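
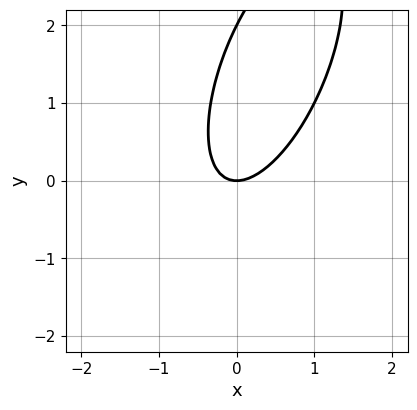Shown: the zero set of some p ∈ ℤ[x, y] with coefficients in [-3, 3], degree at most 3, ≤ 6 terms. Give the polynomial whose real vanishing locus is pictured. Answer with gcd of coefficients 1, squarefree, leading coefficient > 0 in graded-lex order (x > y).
3*x^2 - 2*x*y + y^2 - 2*y

1. Degree: a generic line meets the curve in up to 2 points, so deg p = 2.
2. Against the integer gridlines: the y-axis gridline crossings are at y ∈ {0, 2}; one x-axis crossing is at x = 0.
3. Putting this together gives p.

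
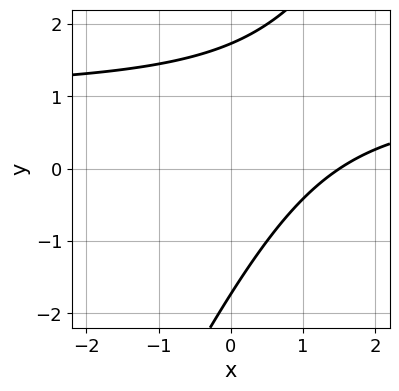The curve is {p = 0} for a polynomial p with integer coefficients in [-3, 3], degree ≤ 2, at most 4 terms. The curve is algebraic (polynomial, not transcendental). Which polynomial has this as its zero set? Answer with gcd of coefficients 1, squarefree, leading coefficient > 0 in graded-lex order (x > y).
(a) Degree: no degree-1 curve has this shape, so deg p = 2.
(b) Matching integer coefficients to the picture gives p.

2*x*y - y^2 - 2*x + 3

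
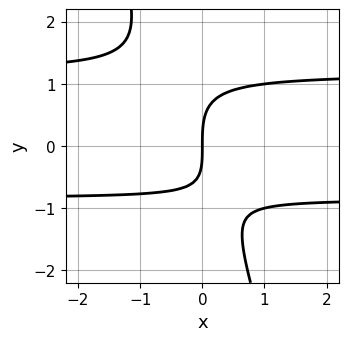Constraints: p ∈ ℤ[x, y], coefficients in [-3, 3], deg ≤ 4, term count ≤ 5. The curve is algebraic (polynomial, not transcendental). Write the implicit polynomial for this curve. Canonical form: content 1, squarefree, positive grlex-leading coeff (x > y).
3*x*y^2 + y^3 - x*y - 3*x

deg p = 3. No degree-2 curve has this shape.
Checking where it meets the axes: it meets the y-axis at y = 0 (among the integer gridlines); it crosses the x-axis at the gridline x = 0.
Assembling these constraints gives the stated polynomial.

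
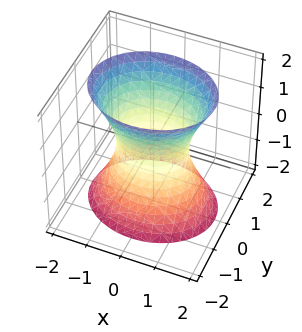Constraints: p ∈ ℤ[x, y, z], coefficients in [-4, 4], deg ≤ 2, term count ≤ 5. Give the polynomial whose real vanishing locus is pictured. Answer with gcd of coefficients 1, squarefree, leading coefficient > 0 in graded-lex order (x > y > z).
2*x^2 + 3*y^2 - z^2 - 2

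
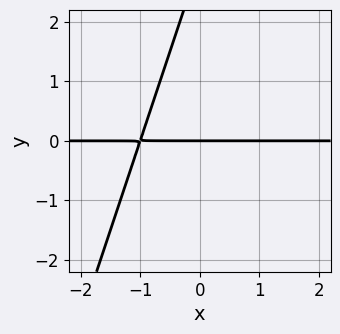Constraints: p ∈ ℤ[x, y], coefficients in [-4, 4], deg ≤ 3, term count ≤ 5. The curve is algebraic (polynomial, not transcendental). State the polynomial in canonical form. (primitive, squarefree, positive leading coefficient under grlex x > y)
3*x*y - y^2 + 3*y

The degree is 2 — no degree-1 curve has this shape.
Observable constraints: the visible x-axis segment lies entirely on the curve; it crosses the y-axis at the gridline y = 0.
Assembling these constraints gives the stated polynomial.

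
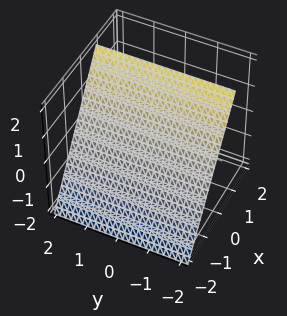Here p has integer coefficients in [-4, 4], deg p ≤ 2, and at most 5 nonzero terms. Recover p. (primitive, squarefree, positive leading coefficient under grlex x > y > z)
3*x - 2*z + 2

1. The degree is 1 — every cross-section is a straight line — this is a plane.
2. From the visible intercepts: the surface avoids every integer y-axis point in the box; it crosses the z-axis at the gridline z = 1.
3. The integer polynomial consistent with all of this is the stated p.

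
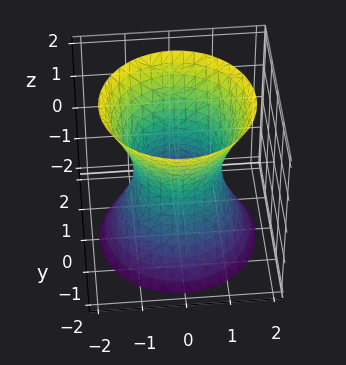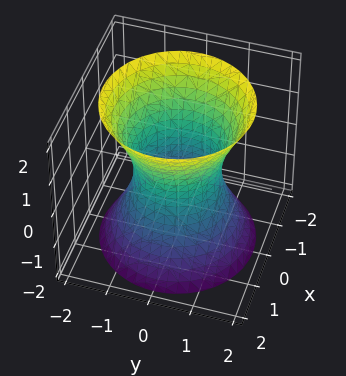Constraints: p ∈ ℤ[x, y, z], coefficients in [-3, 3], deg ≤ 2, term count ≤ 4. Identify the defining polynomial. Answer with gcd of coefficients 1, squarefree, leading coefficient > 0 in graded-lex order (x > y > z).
2*x^2 + 2*y^2 - z^2 - 2

1. The degree is 2 — an hourglass — one-sheet hyperboloid; a quadric.
2. Symmetries: every cross-section ⟂ z is a circle, so x, y appear only via x² + y²; the z ↦ −z reflection is a symmetry, so z appears only in even powers.
3. Checking where it meets the axes: no z-intercept at any integer in the box; the x-axis gridline crossings are at x ∈ {-1, 1}; a circular section at z = -1 has radius between 1 and 2.
4. Fitting integer coefficients to these (and the overall shape) gives p.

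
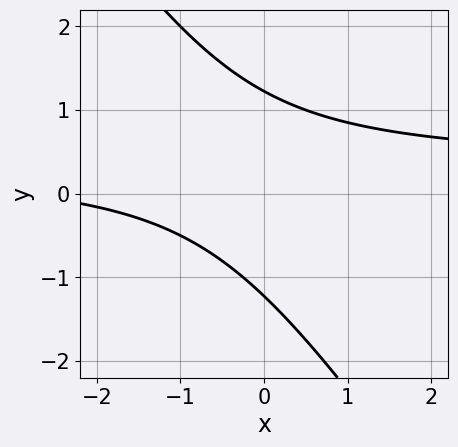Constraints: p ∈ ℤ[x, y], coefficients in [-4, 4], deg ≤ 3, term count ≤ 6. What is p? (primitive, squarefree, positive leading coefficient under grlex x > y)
1. Degree: a generic line meets the curve in up to 2 points, so deg p = 2.
2. From the axis intercepts and sections: it misses every integer gridline on the x-axis.
3. Fitting integer coefficients to these (and the overall shape) gives p.

3*x*y + 2*y^2 - x - 3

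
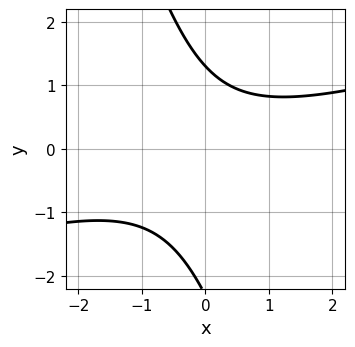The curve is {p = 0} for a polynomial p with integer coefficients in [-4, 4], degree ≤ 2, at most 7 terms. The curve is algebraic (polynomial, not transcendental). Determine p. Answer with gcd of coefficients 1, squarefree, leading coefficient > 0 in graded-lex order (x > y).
(a) The degree is 2 — no degree-1 curve has this shape.
(b) From the visible intercepts: the curve avoids every integer x-axis point in the box.
(c) The integer polynomial consistent with all of this is the stated p.

x^2 - 3*x*y - y^2 - y + 3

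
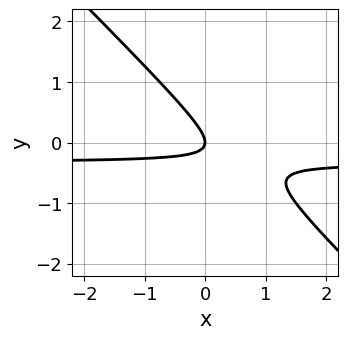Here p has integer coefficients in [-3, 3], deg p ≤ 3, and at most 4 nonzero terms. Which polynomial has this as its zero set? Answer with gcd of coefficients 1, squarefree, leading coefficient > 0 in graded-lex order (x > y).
3*x*y + 3*y^2 + x

1. The degree is 2 — a generic line meets the curve in up to 2 points.
2. From the axis intercepts and sections: it meets the y-axis at y = 0 (among the integer gridlines); one x-axis crossing is at x = 0.
3. Fitting integer coefficients to these (and the overall shape) gives p.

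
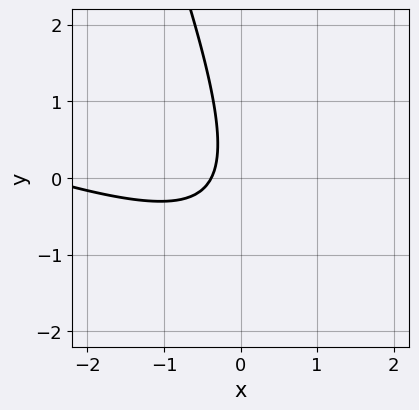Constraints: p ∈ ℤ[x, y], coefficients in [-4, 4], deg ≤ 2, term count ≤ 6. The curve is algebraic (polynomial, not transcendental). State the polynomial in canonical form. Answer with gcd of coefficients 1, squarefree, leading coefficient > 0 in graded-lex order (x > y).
(a) Degree: the shape is more complex than any degree-1 curve, so deg p = 2.
(b) Against the integer gridlines: the curve avoids every integer y-axis point in the box.
(c) Fitting integer coefficients to these (and the overall shape) gives p.

x^2 + 3*x*y + y^2 + 3*x + 1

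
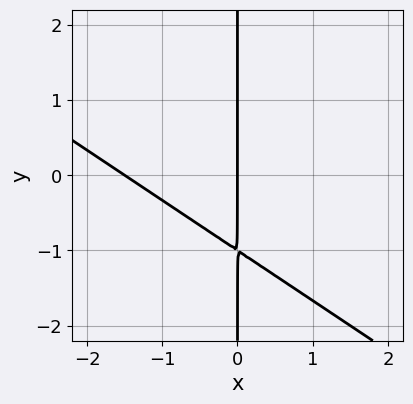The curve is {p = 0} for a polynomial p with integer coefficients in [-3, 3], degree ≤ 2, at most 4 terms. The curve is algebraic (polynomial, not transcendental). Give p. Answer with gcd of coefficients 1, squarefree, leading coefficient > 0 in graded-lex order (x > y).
2*x^2 + 3*x*y + 3*x

1. deg p = 2.
2. From the visible intercepts: one x-axis crossing is at x = 0; every point of the y-axis in the box is on the curve.
3. Matching integer coefficients to the picture gives p.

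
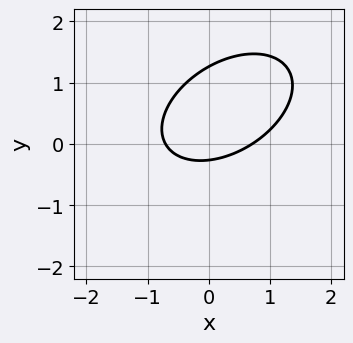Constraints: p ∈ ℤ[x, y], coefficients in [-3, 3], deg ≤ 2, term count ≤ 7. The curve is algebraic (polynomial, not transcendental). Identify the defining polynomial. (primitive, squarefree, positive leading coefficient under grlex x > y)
2*x^2 - 2*x*y + 3*y^2 - 3*y - 1

1. deg p = 2. The shape is more complex than any degree-1 curve.
2. Matching integer coefficients to the picture gives p.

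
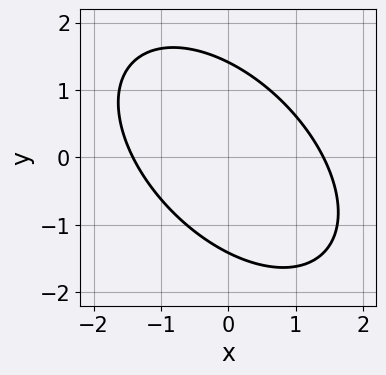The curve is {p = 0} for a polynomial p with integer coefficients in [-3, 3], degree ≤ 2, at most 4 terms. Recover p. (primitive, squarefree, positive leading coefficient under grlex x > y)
x^2 + x*y + y^2 - 2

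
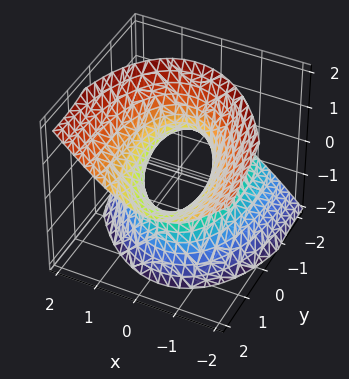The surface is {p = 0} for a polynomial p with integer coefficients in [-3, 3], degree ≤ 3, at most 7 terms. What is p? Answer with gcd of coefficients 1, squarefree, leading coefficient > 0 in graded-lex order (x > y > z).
3*x^2 + x*y + y^2 - 3*y*z - 2*z^2 - 2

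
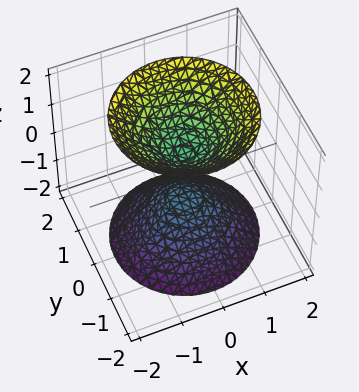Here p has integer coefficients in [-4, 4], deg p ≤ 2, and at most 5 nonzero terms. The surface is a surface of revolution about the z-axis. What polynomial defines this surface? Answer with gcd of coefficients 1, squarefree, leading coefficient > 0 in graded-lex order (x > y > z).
3*x^2 + 3*y^2 - 2*z^2 + 1

1. I count 2 distinct pieces.
2. The degree is 2 — the shape is more complex than any degree-1 surface.
3. Symmetries: the z-axis is an axis of rotation, so x and y enter only as x² + y².
4. Observable constraints: a circular section at z = 1 has radius between 0 and 1; it misses every integer gridline on the y-axis.
5. These observations pin down the coefficients.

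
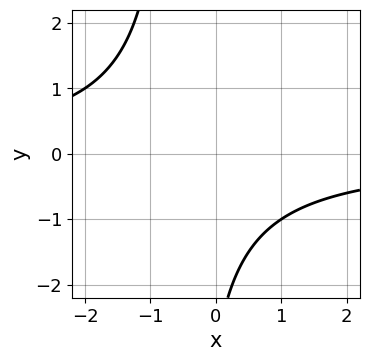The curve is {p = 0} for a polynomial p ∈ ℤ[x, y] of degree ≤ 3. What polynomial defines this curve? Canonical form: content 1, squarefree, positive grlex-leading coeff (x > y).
2*x*y + y + 3

(a) Degree: the shape is more complex than any degree-1 curve, so deg p = 2.
(b) Against the integer gridlines: the curve avoids every integer y-axis point in the box; no x-intercept at any integer in the box.
(c) Solving for integer coefficients yields p as stated.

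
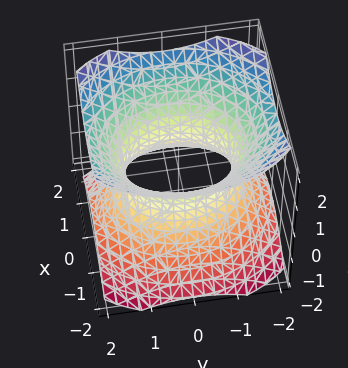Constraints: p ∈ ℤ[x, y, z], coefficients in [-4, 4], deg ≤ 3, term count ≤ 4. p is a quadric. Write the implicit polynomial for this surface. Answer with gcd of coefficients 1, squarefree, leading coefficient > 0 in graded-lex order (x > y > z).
1. deg p = 2.
2. Symmetries: it's symmetric under x → −x, forcing even powers of x; mirror symmetry y ↦ −y ⇒ only even powers of y; the z ↦ −z reflection is a symmetry, so z appears only in even powers.
3. Observable constraints: among the integer gridlines, it crosses the x-axis at x ∈ {-1, 1}; it misses every integer gridline on the z-axis.
4. Fitting integer coefficients to these (and the overall shape) gives p.

3*x^2 + 2*y^2 - 3*z^2 - 3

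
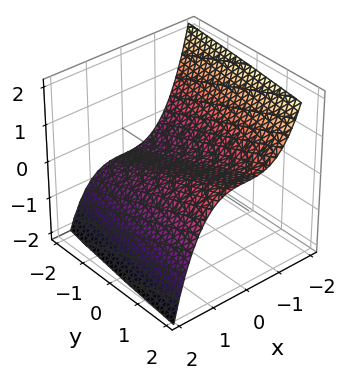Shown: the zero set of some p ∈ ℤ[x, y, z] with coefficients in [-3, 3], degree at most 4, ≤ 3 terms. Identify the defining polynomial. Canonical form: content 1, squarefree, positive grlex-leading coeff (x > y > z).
x^3 - y + 3*z

1. deg p = 3. A generic line meets the surface in up to 3 points.
2. Checking where it meets the axes: it crosses the z-axis at the gridline z = 0; it meets the x-axis at x = 0 (among the integer gridlines); one y-axis crossing is at y = 0.
3. Matching integer coefficients to the picture gives p.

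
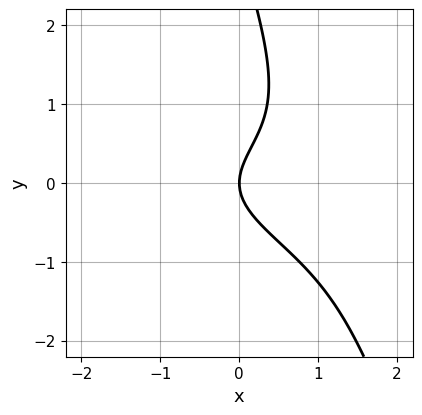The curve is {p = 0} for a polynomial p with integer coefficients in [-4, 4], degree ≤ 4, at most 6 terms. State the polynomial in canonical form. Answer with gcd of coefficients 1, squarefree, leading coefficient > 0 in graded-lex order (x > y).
3*x*y^2 + y^3 - x^2 - 3*y^2 + 3*x

Degree: the shape is more complex than any degree-2 curve, so deg p = 3.
Reading off the gridlines: it crosses the x-axis at the gridline x = 0; one y-axis crossing is at y = 0.
Together with the visible shape, these determine p as stated.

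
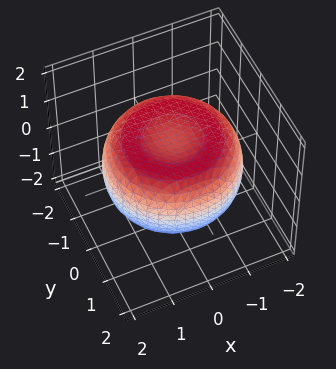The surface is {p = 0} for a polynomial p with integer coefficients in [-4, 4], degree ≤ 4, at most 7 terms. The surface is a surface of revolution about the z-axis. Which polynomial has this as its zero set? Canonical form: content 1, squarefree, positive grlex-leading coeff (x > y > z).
x^4 + 2*x^2*y^2 + y^4 - 2*x^2 - 2*y^2 + 3*z^2 - 2

deg p = 4. The shape is more complex than any degree-3 surface.
Symmetries: the z-axis is an axis of rotation, so x and y enter only as x² + y².
From the axis intercepts and sections: a circular section at z = -1 has radius exactly 1.
Together with the visible shape, these determine p as stated.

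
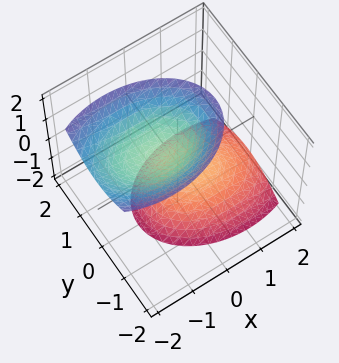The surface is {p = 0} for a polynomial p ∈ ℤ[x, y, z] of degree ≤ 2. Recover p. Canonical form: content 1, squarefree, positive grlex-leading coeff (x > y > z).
(a) There are 2 components.
(b) The degree is 2 — no degree-1 surface has this shape.
(c) Observable constraints: the surface avoids every integer y-axis point in the box; it misses every integer gridline on the x-axis.
(d) Solving for integer coefficients yields p as stated.

x^2 + x*z + 2*y^2 - z^2 + 1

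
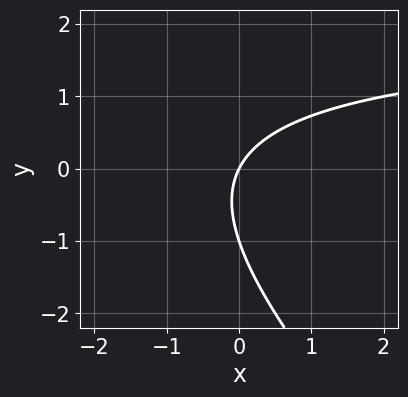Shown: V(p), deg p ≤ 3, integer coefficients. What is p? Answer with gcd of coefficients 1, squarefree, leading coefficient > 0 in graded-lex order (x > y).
x*y + y^2 - 2*x + y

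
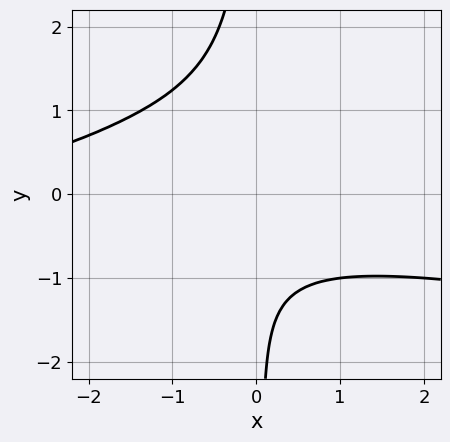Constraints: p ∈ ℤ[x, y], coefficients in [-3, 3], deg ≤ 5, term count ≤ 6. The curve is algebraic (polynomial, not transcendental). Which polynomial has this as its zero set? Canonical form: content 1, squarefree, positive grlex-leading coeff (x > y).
(a) deg p = 4. A generic line meets the curve in up to 4 points.
(b) Observable constraints: the curve avoids every integer y-axis point in the box; no x-intercept at any integer in the box.
(c) Assembling these constraints gives the stated polynomial.

3*x*y^3 - x^2*y + y^2 + 2*y + 3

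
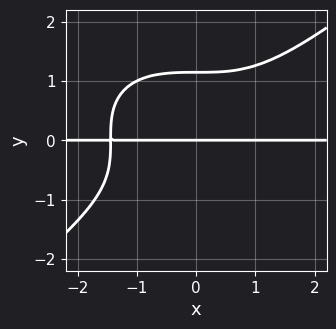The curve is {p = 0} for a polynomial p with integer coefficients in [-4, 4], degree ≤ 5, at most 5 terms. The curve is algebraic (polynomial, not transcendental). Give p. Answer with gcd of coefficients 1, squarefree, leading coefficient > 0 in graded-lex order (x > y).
deg p = 4.
Reading off the gridlines: it meets the y-axis at y = 0 (among the integer gridlines); the visible x-axis segment lies entirely on the curve.
Solving for integer coefficients yields p as stated.

x^3*y - 2*y^4 + 3*y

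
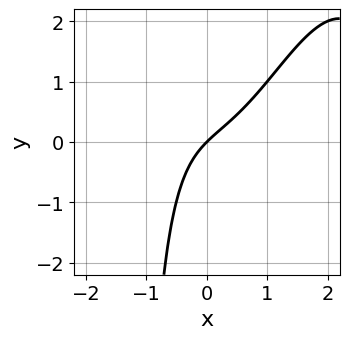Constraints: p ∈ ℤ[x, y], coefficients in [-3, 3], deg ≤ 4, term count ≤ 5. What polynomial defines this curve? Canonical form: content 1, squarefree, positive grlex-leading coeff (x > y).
x^4 - 3*x^3 + 2*x*y - 3*x + 3*y

(a) The degree is 4 — the shape is more complex than any degree-3 curve.
(b) Checking where it meets the axes: it crosses the x-axis at the gridline x = 0; one y-axis crossing is at y = 0.
(c) Putting this together gives p.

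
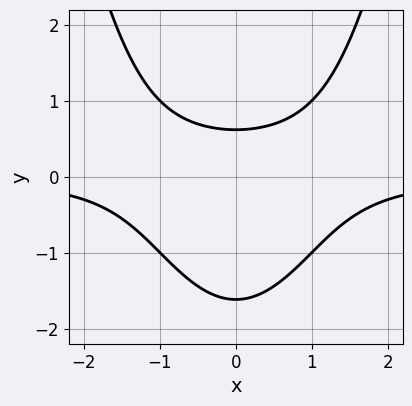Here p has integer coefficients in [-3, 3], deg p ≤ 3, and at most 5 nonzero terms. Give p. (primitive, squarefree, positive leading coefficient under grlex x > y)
x^2*y - y^2 - y + 1

1. deg p = 3. No degree-2 curve has this shape.
2. Symmetries: the x ↦ −x reflection is a symmetry, so x appears only in even powers.
3. Against the integer gridlines: no x-intercept at any integer in the box.
4. Fitting integer coefficients to these (and the overall shape) gives p.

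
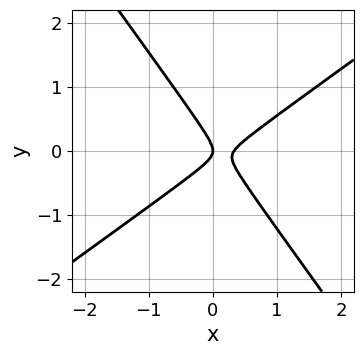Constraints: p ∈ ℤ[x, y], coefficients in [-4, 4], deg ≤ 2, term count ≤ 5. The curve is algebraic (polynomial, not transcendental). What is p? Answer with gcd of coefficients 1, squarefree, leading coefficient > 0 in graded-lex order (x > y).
1. deg p = 2. No degree-1 curve has this shape.
2. Reading off the gridlines: one y-axis crossing is at y = 0; one x-axis crossing is at x = 0.
3. Solving for integer coefficients yields p as stated.

3*x^2 - 2*x*y - 3*y^2 - x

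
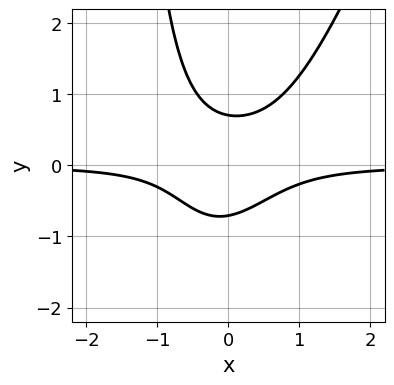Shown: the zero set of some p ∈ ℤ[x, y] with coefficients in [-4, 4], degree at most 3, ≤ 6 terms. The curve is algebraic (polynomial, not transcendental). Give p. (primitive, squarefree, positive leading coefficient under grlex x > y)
3*x^2*y - x*y^2 - 2*y^2 + 1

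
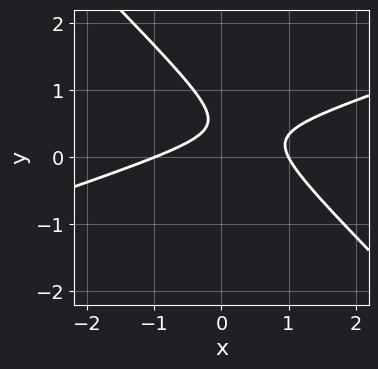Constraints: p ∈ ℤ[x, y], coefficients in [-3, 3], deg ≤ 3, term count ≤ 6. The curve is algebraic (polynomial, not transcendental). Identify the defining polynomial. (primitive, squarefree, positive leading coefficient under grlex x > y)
x^2 - 2*x*y - 3*y^2 + 3*y - 1

First, deg p = 2.
Next, from the visible intercepts: the x-axis gridline crossings are at x ∈ {-1, 1}; it misses every integer gridline on the y-axis.
Finally, the integer polynomial consistent with all of this is the stated p.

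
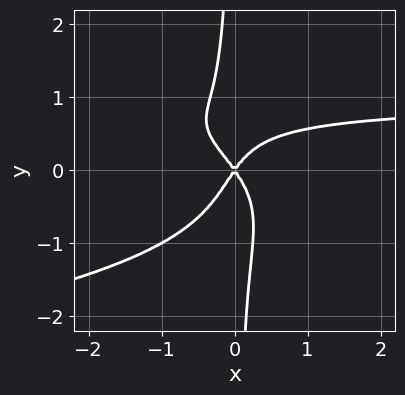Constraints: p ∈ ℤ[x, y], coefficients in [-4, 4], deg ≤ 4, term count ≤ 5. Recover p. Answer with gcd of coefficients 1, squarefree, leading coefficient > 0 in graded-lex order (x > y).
(a) The degree is 4 — the shape is more complex than any degree-3 curve.
(b) Reading off the gridlines: it crosses the x-axis at the gridline x = 0; it crosses the y-axis at the gridline y = 0.
(c) These observations pin down the coefficients.

3*x*y^3 + 2*x^2*y - 2*x^2 + y^2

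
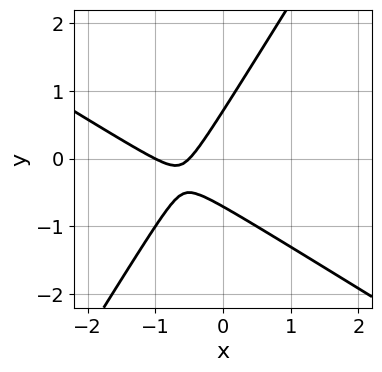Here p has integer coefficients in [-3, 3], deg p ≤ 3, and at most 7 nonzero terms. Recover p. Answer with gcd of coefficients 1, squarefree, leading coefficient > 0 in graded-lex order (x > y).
2*x^2 + 2*x*y - 2*y^2 + 3*x + 1

First, degree: no degree-1 curve has this shape, so deg p = 2.
Then, from the axis intercepts and sections: it meets the x-axis at x = -1 (among the integer gridlines).
Finally, assembling these constraints gives the stated polynomial.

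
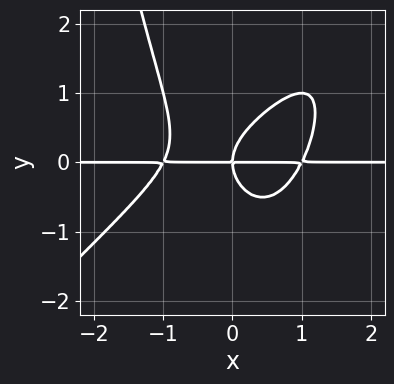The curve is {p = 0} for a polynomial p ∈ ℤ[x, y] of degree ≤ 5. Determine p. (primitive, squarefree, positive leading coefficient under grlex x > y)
x^3*y - x^2*y^2 + y^3 - x*y

deg p = 4. No degree-3 curve has this shape.
Against the integer gridlines: every point of the x-axis in the box is on the curve; it meets the y-axis at y = 0 (among the integer gridlines).
Together with the visible shape, these determine p as stated.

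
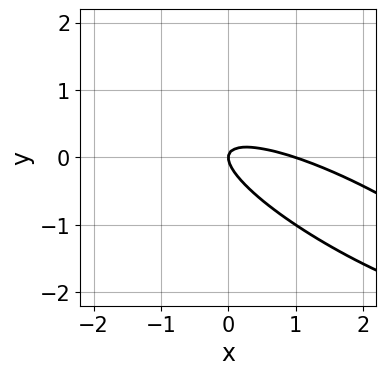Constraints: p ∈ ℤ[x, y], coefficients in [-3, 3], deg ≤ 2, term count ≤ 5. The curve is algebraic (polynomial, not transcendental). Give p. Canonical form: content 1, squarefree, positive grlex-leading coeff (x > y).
x^2 + 3*x*y + 3*y^2 - x

First, deg p = 2. A generic line meets the curve in up to 2 points.
Then, checking where it meets the axes: the x-axis gridline crossings are at x ∈ {0, 1}; it meets the y-axis at y = 0 (among the integer gridlines).
Finally, assembling these constraints gives the stated polynomial.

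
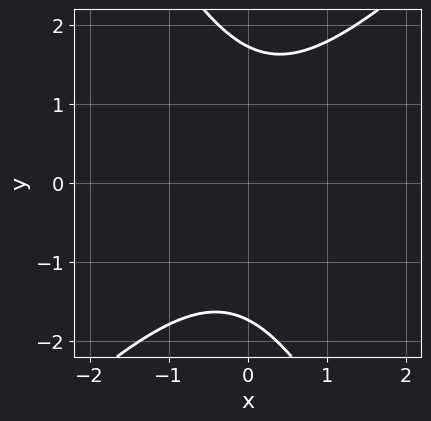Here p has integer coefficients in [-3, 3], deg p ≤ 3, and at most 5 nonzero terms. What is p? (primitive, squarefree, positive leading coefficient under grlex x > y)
1. deg p = 2.
2. Checking where it meets the axes: the curve avoids every integer x-axis point in the box.
3. Together with the visible shape, these determine p as stated.

2*x^2 - x*y - y^2 + 3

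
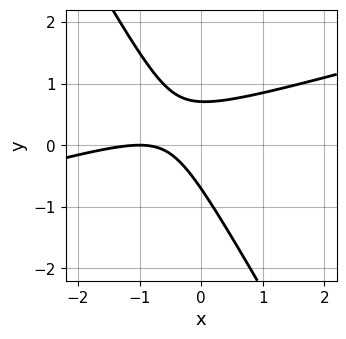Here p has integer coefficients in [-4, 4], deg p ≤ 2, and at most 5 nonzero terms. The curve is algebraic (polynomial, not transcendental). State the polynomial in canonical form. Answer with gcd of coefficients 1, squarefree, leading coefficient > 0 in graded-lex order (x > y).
x^2 - 3*x*y - 2*y^2 + 2*x + 1

1. Degree: the shape is more complex than any degree-1 curve, so deg p = 2.
2. From the axis intercepts and sections: one x-axis crossing is at x = -1.
3. These observations pin down the coefficients.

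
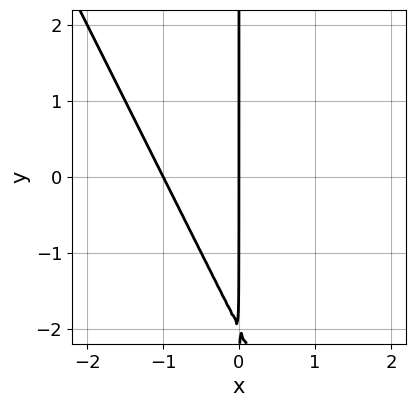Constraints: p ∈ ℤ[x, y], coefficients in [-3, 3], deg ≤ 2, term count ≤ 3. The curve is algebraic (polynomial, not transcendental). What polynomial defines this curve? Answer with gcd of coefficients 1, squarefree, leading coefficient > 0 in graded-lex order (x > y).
First, degree: no degree-1 curve has this shape, so deg p = 2.
Then, from the axis intercepts and sections: the x-axis gridline crossings are at x ∈ {-1, 0}; the visible y-axis segment lies entirely on the curve.
Finally, the integer polynomial consistent with all of this is the stated p.

2*x^2 + x*y + 2*x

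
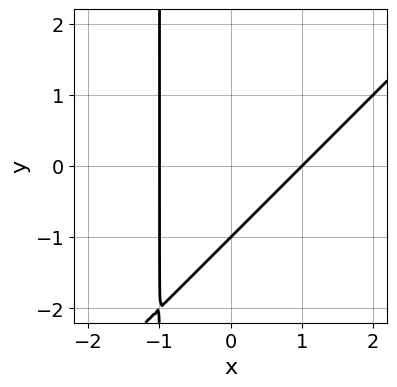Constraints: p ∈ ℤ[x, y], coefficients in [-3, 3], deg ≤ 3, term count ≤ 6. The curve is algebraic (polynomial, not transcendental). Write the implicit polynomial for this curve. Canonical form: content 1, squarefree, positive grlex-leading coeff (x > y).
x^2 - x*y - y - 1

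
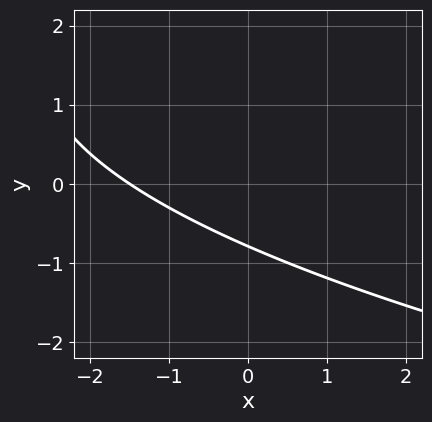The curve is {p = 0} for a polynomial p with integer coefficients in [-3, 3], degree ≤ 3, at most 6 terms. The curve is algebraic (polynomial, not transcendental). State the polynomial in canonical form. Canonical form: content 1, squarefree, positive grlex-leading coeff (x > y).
y^2 - 2*x - 3*y - 3

(a) deg p = 2.
(b) Solving for integer coefficients yields p as stated.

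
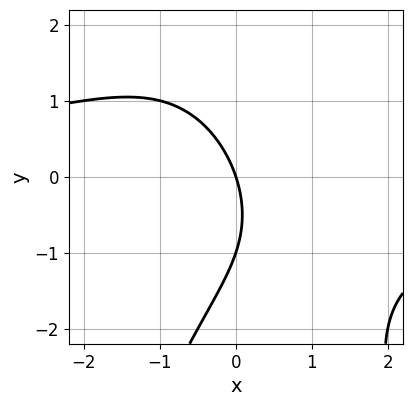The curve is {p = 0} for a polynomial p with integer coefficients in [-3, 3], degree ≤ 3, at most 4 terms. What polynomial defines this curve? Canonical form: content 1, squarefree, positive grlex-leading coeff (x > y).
First, deg p = 3.
Then, checking where it meets the axes: it meets the x-axis at x = 0 (among the integer gridlines); the y-axis gridline crossings are at y ∈ {-1, 0}.
Finally, together with the visible shape, these determine p as stated.

x^2*y + y^2 + 3*x + y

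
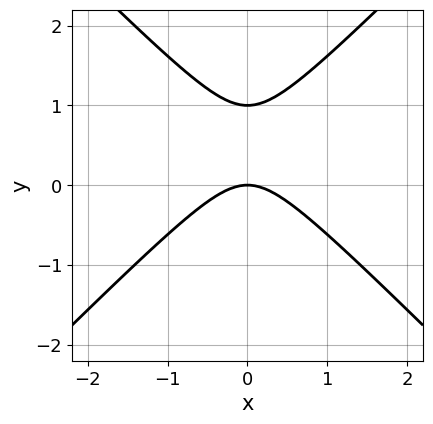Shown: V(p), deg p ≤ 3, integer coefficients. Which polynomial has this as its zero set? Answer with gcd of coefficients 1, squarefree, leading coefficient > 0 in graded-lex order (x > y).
Degree: a generic line meets the curve in up to 2 points, so deg p = 2.
Symmetries: it's symmetric under x → −x, forcing even powers of x.
From the axis intercepts and sections: it meets the x-axis at x = 0 (among the integer gridlines); among the integer gridlines, it crosses the y-axis at y ∈ {0, 1}.
Fitting integer coefficients to these (and the overall shape) gives p.

x^2 - y^2 + y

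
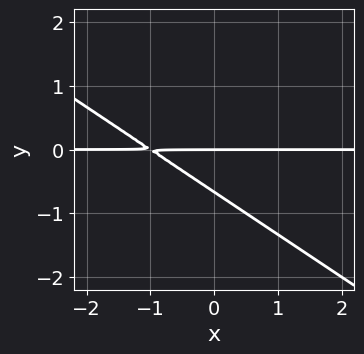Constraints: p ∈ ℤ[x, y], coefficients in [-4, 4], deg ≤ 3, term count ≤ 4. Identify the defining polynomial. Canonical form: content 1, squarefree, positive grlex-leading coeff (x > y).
2*x*y + 3*y^2 + 2*y

First, deg p = 2. The shape is more complex than any degree-1 curve.
Then, against the integer gridlines: the visible x-axis segment lies entirely on the curve; it crosses the y-axis at the gridline y = 0.
Finally, matching integer coefficients to the picture gives p.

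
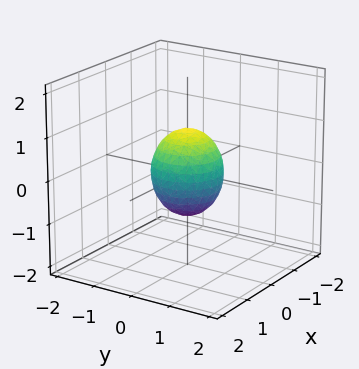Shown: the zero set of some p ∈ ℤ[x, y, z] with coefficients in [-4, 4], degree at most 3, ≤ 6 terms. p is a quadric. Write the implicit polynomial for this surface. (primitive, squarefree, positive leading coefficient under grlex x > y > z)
3*x^2 + 3*y^2 + 2*z^2 - 2

1. deg p = 2.
2. Symmetries: rotational symmetry about the z-axis ⇒ p depends on x, y only through x² + y²; the z ↦ −z reflection is a symmetry, so z appears only in even powers.
3. From the axis intercepts and sections: a circular section at z = 0 has radius between 0 and 1; the z-axis gridline crossings are at z ∈ {-1, 1}.
4. Matching integer coefficients to the picture gives p.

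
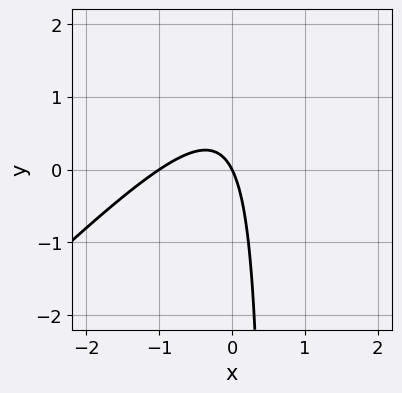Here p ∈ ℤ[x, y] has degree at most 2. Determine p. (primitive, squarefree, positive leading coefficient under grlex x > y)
1. deg p = 2. A generic line meets the curve in up to 2 points.
2. Against the integer gridlines: the x-axis gridline crossings are at x ∈ {-1, 0}; one y-axis crossing is at y = 0.
3. Fitting integer coefficients to these (and the overall shape) gives p.

2*x^2 - 2*x*y + 2*x + y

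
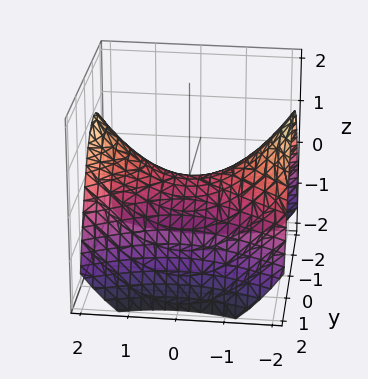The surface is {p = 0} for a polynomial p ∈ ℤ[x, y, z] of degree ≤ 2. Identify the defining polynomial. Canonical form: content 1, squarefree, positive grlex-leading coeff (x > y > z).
x^2 - 2*y^2 - 3*z

(a) Degree: a hyperbolic paraboloid; a quadric, so deg p = 2.
(b) Symmetries: mirror symmetry y ↦ −y ⇒ only even powers of y; the x ↦ −x reflection is a symmetry, so x appears only in even powers.
(c) Reading off the gridlines: one z-axis crossing is at z = 0; it crosses the x-axis at the gridline x = 0; it meets the y-axis at y = 0 (among the integer gridlines).
(d) The integer polynomial consistent with all of this is the stated p.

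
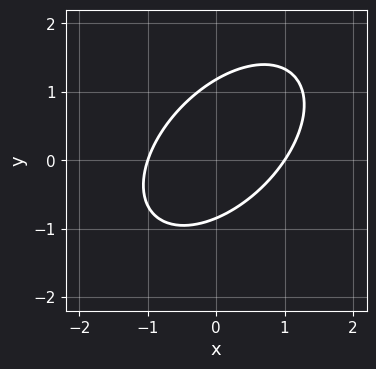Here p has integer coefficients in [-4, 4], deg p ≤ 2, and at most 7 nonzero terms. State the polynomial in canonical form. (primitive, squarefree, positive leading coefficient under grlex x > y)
3*x^2 - 3*x*y + 3*y^2 - y - 3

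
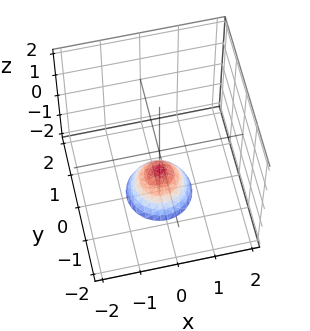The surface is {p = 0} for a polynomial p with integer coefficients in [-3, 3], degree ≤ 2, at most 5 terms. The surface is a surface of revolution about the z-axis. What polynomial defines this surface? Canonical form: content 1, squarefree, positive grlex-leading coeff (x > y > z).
1. Degree: no degree-1 surface has this shape, so deg p = 2.
2. Symmetry: the z-axis is an axis of rotation, so x and y enter only as x² + y².
3. Against the integer gridlines: it misses every integer gridline on the x-axis; it crosses the z-axis at the gridline z = -1.
4. Solving for integer coefficients yields p as stated.

3*x^2 + 3*y^2 + 2*z + 2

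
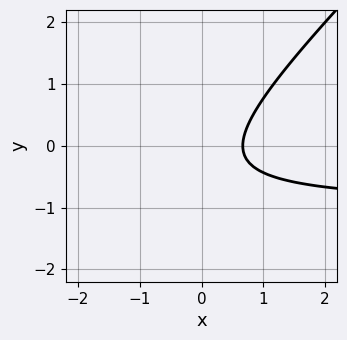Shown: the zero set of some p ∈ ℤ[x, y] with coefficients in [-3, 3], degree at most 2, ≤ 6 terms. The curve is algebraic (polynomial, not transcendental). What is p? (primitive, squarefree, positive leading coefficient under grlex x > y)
3*x*y - 3*y^2 + 3*x - 2*y - 2

1. deg p = 2.
2. From the visible intercepts: it misses every integer gridline on the y-axis.
3. Putting this together gives p.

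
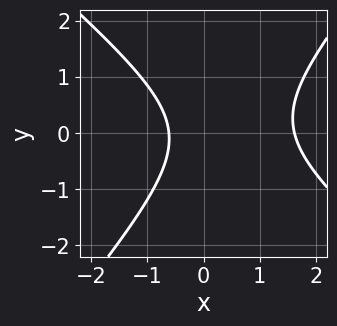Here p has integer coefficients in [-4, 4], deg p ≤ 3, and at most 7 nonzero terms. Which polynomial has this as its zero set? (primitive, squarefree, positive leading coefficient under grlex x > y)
deg p = 2. No degree-1 curve has this shape.
Reading off the gridlines: no y-intercept at any integer in the box.
Matching integer coefficients to the picture gives p.

3*x^2 + x*y - 3*y^2 - 3*x - 3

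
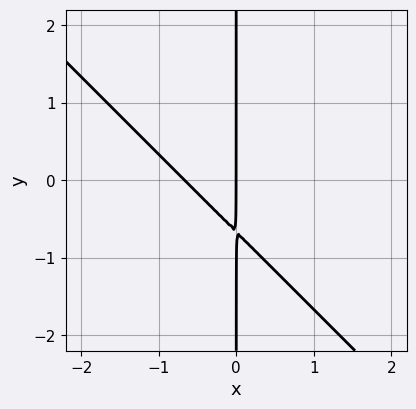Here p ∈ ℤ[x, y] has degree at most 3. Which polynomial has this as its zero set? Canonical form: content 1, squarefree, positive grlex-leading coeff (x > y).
3*x^2 + 3*x*y + 2*x

(a) deg p = 2.
(b) Against the integer gridlines: it meets the x-axis at x = 0 (among the integer gridlines); every point of the y-axis in the box is on the curve.
(c) These observations pin down the coefficients.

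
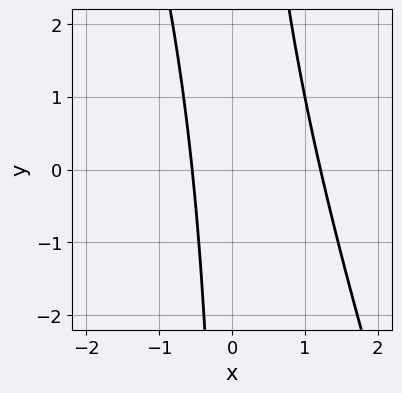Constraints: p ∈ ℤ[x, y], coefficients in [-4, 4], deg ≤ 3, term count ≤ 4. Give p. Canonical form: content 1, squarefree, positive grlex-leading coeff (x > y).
3*x^2 + x*y - 2*x - 2

Degree: a generic line meets the curve in up to 2 points, so deg p = 2.
Against the integer gridlines: it misses every integer gridline on the y-axis.
Fitting integer coefficients to these (and the overall shape) gives p.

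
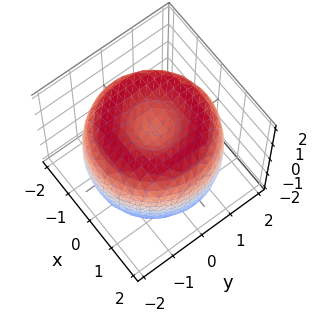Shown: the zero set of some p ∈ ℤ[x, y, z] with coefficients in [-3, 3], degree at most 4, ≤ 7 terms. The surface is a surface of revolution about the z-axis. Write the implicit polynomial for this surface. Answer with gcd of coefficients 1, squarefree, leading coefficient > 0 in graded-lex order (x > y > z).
x^4 + 2*x^2*y^2 + y^4 - 3*x^2 - 3*y^2 + 2*z^2 - 2

1. The degree is 4 — the shape is more complex than any degree-3 surface.
2. Symmetries: every cross-section ⟂ z is a circle, so x, y appear only via x² + y².
3. From the visible intercepts: a circular section at z = -1 has radius between 1 and 2; the z-axis gridline crossings are at z ∈ {-1, 1}.
4. These observations pin down the coefficients.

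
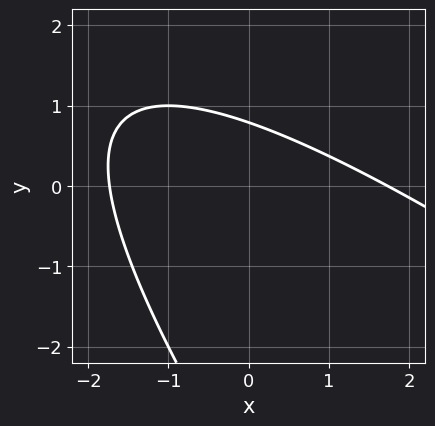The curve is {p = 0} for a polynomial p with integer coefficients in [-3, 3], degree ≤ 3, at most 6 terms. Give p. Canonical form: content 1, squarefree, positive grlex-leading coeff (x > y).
x^2 + 2*x*y + y^2 + 3*y - 3

(a) The degree is 2 — the shape is more complex than any degree-1 curve.
(b) The integer polynomial consistent with all of this is the stated p.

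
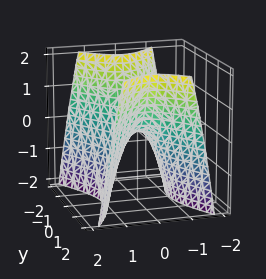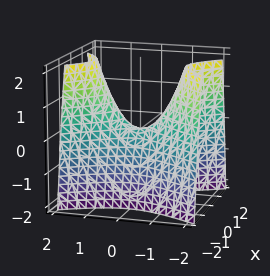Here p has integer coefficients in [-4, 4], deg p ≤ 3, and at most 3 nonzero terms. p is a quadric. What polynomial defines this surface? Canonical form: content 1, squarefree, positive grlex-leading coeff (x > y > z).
Degree: a hyperbolic paraboloid; a quadric, so deg p = 2.
Symmetries: the x ↦ −x reflection is a symmetry, so x appears only in even powers; mirror symmetry y ↦ −y ⇒ only even powers of y.
Checking where it meets the axes: it crosses the y-axis at the gridline y = 0; it crosses the z-axis at the gridline z = 0; it crosses the x-axis at the gridline x = 0.
Assembling these constraints gives the stated polynomial.

2*x^2 - y^2 + z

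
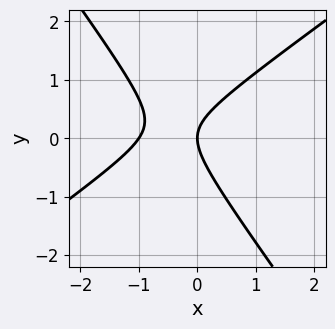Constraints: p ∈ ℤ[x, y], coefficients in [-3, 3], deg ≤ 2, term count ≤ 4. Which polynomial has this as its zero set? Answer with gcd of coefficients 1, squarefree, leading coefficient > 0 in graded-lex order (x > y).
3*x^2 - 2*x*y - 3*y^2 + 3*x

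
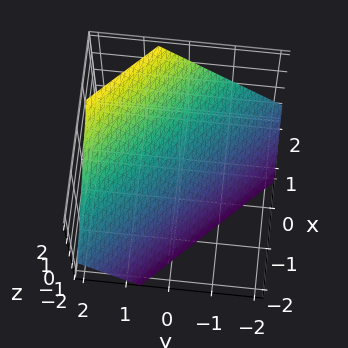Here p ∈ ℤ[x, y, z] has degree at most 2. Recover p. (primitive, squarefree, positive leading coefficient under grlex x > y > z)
First, degree: every cross-section is a straight line — this is a plane, so deg p = 1.
Finally, putting this together gives p.

3*x + 3*y - 3*z - 2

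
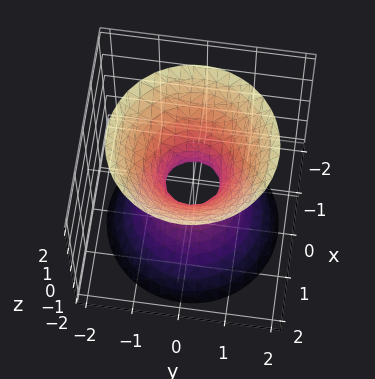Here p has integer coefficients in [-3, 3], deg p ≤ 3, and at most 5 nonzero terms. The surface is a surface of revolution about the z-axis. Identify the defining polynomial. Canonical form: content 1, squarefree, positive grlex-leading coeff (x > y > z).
3*x^2 + 3*y^2 - 2*z^2 - 1

The degree is 2 — a generic line meets the surface in up to 2 points.
Symmetries: the z-axis is an axis of rotation, so x and y enter only as x² + y².
Reading off the gridlines: the surface avoids every integer z-axis point in the box; a circular section at z = 0 has radius between 0 and 1.
Matching integer coefficients to the picture gives p.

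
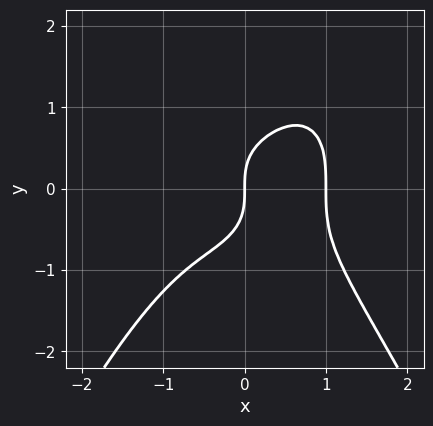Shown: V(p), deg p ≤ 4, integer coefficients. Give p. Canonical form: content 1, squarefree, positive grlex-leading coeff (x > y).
x^4 + y^3 - x

First, deg p = 4. The shape is more complex than any degree-3 curve.
Then, checking where it meets the axes: the x-axis gridline crossings are at x ∈ {0, 1}; one y-axis crossing is at y = 0.
Finally, solving for integer coefficients yields p as stated.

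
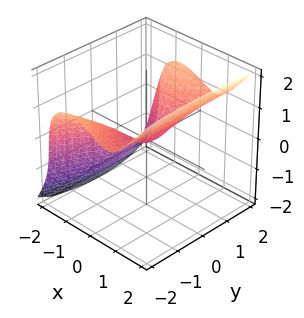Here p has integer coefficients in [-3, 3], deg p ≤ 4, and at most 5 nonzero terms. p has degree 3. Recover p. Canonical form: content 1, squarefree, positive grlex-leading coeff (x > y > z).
First, degree: the shape is more complex than any degree-2 surface, so deg p = 3.
Next, reading off the gridlines: it meets the x-axis at x = 0 (among the integer gridlines); one z-axis crossing is at z = 0; it meets the y-axis at y = 0 (among the integer gridlines).
Finally, these observations pin down the coefficients.

3*x^3 - x*y^2 - 2*z^3 + y^2 - z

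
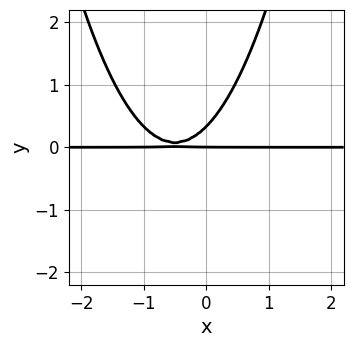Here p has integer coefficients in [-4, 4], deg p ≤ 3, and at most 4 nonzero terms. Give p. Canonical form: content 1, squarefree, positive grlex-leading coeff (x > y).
3*x^2*y + 3*x*y - 3*y^2 + y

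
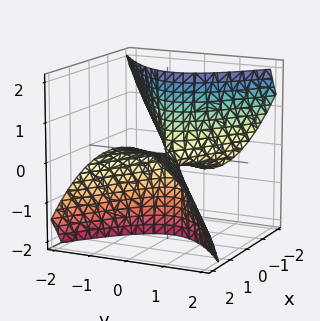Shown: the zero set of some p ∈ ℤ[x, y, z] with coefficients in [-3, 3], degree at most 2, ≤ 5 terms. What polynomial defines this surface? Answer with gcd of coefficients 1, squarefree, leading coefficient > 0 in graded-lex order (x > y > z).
First, the degree is 2 — a generic line meets the surface in up to 2 points.
Next, observable constraints: one y-axis crossing is at y = 0; it crosses the x-axis at the gridline x = 0; one z-axis crossing is at z = 0.
Finally, matching integer coefficients to the picture gives p.

x^2 - 3*x*z - 3*y^2 - z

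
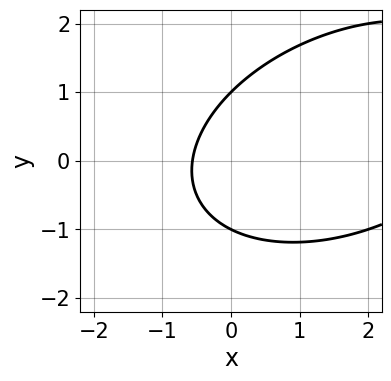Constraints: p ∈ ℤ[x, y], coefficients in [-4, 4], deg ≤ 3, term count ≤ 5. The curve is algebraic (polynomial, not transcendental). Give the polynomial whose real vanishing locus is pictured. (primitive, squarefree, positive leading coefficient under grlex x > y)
x^2 - x*y + 2*y^2 - 3*x - 2

1. Degree: no degree-1 curve has this shape, so deg p = 2.
2. Against the integer gridlines: the y-axis gridline crossings are at y ∈ {-1, 1}.
3. Assembling these constraints gives the stated polynomial.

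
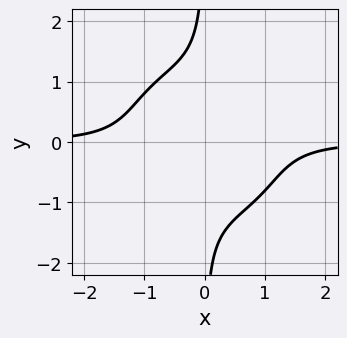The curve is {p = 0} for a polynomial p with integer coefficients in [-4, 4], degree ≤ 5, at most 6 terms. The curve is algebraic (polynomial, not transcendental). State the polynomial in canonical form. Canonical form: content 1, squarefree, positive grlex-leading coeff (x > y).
2*x^3*y + x^2*y^2 + 2*x*y^3 + 2

(a) deg p = 4.
(b) From the visible intercepts: no x-intercept at any integer in the box; no y-intercept at any integer in the box.
(c) These observations pin down the coefficients.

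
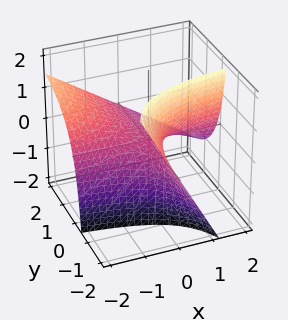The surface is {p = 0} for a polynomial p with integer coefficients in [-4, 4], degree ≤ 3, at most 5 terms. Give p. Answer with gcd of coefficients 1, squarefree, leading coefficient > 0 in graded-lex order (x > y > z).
x*y + y*z + z

The degree is 2 — a generic line meets the surface in up to 2 points.
Against the integer gridlines: the visible x-axis segment lies entirely on the surface; the visible y-axis segment lies entirely on the surface.
Matching integer coefficients to the picture gives p.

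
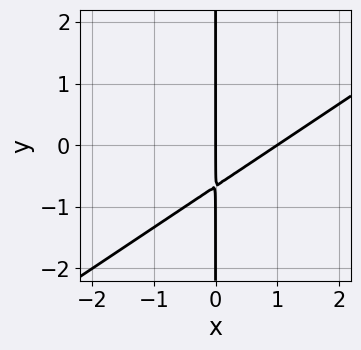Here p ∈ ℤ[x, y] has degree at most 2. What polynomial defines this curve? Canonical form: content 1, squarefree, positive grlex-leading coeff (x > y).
2*x^2 - 3*x*y - 2*x

First, deg p = 2.
Then, observable constraints: every point of the y-axis in the box is on the curve; the x-axis gridline crossings are at x ∈ {0, 1}.
Finally, assembling these constraints gives the stated polynomial.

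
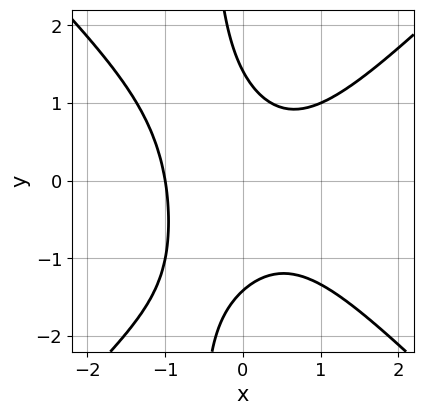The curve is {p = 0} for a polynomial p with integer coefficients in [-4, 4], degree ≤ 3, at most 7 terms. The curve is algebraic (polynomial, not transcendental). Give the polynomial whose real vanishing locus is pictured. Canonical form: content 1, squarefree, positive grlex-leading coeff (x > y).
2*x^3 - 2*x*y^2 - x*y - y^2 + 2

1. deg p = 3. A generic line meets the curve in up to 3 points.
2. Reading off the gridlines: one x-axis crossing is at x = -1.
3. Matching integer coefficients to the picture gives p.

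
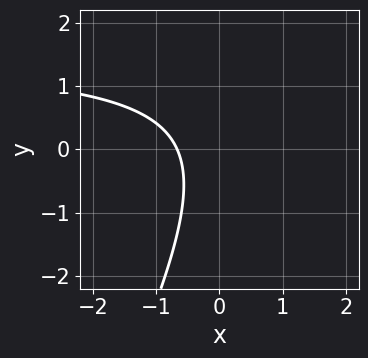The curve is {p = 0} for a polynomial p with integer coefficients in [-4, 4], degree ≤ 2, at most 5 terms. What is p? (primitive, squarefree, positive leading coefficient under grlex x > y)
2*x*y - y^2 - 3*x - 2

1. Degree: a generic line meets the curve in up to 2 points, so deg p = 2.
2. From the visible intercepts: no y-intercept at any integer in the box.
3. Assembling these constraints gives the stated polynomial.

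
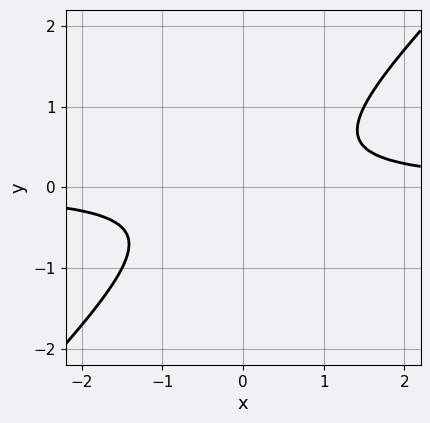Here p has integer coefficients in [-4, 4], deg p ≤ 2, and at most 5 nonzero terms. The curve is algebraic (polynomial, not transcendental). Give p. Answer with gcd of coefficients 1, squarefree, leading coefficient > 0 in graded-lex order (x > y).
2*x*y - 2*y^2 - 1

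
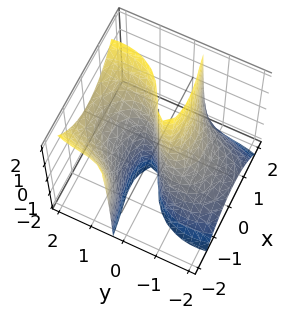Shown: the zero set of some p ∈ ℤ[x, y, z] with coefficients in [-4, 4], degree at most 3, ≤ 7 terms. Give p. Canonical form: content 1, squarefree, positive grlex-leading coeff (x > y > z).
The degree is 3 — no degree-2 surface has this shape.
From the visible intercepts: it meets the y-axis at y = 0 (among the integer gridlines); the visible z-axis segment lies entirely on the surface.
Fitting integer coefficients to these (and the overall shape) gives p.

3*x^2*y + 2*y^3 - 3*y^2*z + 2*x - 3*y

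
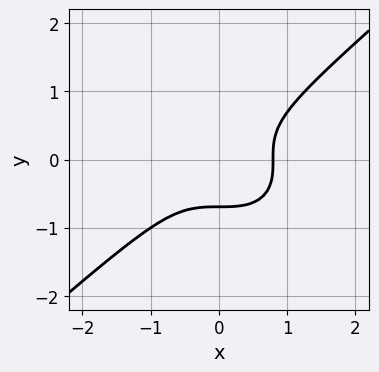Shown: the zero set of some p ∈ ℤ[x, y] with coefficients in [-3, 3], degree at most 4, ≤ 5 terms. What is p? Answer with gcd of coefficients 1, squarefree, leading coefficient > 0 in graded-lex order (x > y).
(a) The degree is 3 — the shape is more complex than any degree-2 curve.
(b) Matching integer coefficients to the picture gives p.

2*x^3 - 3*y^3 - 1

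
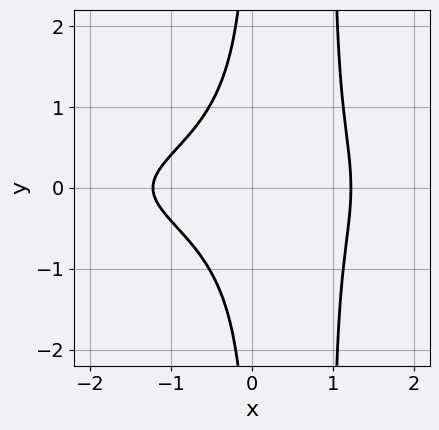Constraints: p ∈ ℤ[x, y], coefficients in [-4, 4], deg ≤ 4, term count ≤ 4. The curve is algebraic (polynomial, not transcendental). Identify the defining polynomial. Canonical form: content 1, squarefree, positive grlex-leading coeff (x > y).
First, deg p = 4. A generic line meets the curve in up to 4 points.
Next, symmetries: mirror symmetry y ↦ −y ⇒ only even powers of y.
Next, from the visible intercepts: it misses every integer gridline on the y-axis.
Finally, matching integer coefficients to the picture gives p.

3*x^2*y^2 - 3*x*y^2 + 2*x^2 - 3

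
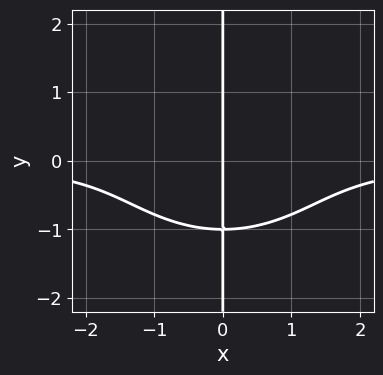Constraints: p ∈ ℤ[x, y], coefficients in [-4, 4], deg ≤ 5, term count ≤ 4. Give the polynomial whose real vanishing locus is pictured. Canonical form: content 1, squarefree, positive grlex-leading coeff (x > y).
deg p = 4. A generic line meets the curve in up to 4 points.
From the axis intercepts and sections: one x-axis crossing is at x = 0; every point of the y-axis in the box is on the curve.
The integer polynomial consistent with all of this is the stated p.

2*x^3*y + 3*x*y^3 + 3*x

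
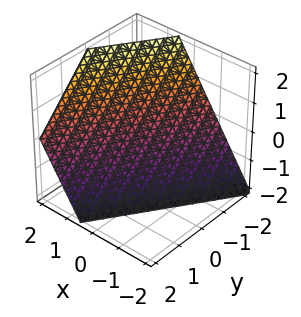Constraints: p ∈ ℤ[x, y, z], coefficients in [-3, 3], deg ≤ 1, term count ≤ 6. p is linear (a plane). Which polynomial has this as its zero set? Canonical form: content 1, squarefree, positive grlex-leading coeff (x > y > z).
(a) The degree is 1 — every cross-section is a straight line — this is a plane.
(b) From the visible intercepts: it crosses the z-axis at the gridline z = -1; it crosses the y-axis at the gridline y = -1.
(c) Solving for integer coefficients yields p as stated.

3*x - 2*y - 2*z - 2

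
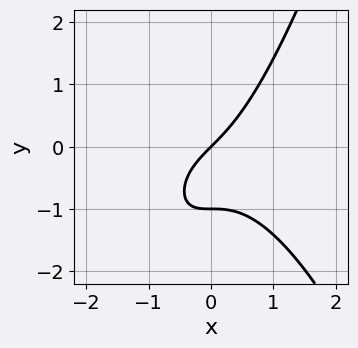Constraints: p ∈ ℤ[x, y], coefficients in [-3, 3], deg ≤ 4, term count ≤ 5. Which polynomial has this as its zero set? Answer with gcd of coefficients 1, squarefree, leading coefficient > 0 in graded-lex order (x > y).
x^3 + x*y - y^2 + x - y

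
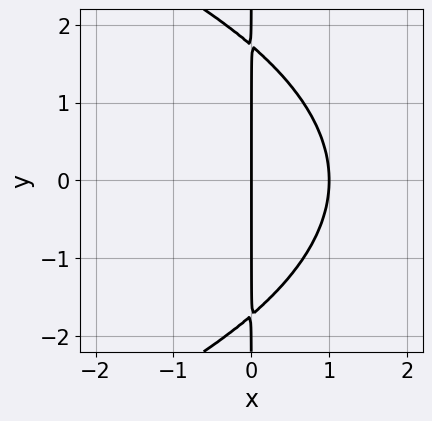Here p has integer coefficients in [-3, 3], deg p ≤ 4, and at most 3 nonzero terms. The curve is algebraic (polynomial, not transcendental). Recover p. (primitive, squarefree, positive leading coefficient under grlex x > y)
1. Degree: the shape is more complex than any degree-2 curve, so deg p = 3.
2. Symmetries: mirror symmetry y ↦ −y ⇒ only even powers of y.
3. From the axis intercepts and sections: among the integer gridlines, it crosses the x-axis at x ∈ {0, 1}; every point of the y-axis in the box is on the curve.
4. Fitting integer coefficients to these (and the overall shape) gives p.

x*y^2 + 3*x^2 - 3*x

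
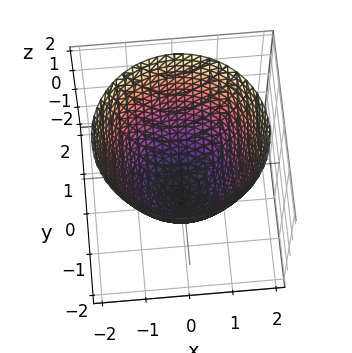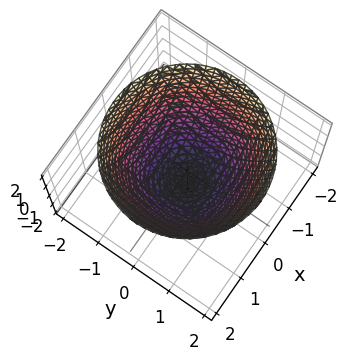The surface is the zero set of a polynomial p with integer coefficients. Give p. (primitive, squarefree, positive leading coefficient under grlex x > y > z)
2*x^2 + 2*y^2 - 2*z - 3

First, deg p = 2.
Then, by symmetry, the surface is invariant under rotation about z: p = q(x² + y², z).
Then, observable constraints: a circular section at z = 2 has radius between 1 and 2.
Finally, solving for integer coefficients yields p as stated.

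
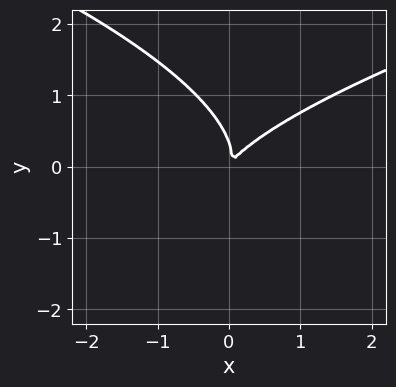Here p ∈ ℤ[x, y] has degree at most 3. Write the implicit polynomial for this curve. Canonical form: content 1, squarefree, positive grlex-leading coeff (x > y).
The degree is 3 — the shape is more complex than any degree-2 curve.
Solving for integer coefficients yields p as stated.

3*y^3 - 3*x^2 + 3*x*y - y^2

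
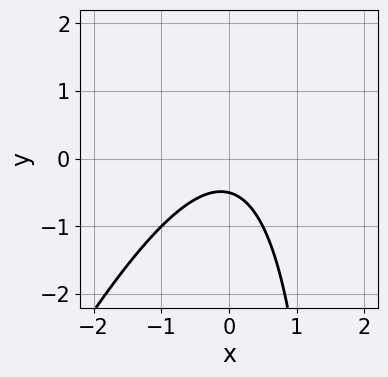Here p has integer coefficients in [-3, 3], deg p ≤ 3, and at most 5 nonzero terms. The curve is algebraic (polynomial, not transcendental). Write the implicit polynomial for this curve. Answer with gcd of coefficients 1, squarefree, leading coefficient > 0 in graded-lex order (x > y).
Degree: no degree-1 curve has this shape, so deg p = 2.
Reading off the gridlines: it misses every integer gridline on the x-axis.
Putting this together gives p.

2*x^2 - x*y + 2*y + 1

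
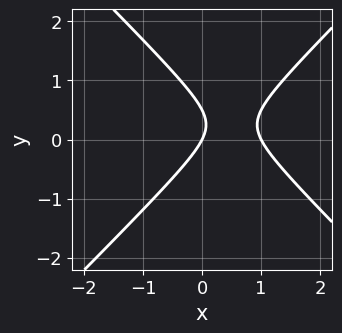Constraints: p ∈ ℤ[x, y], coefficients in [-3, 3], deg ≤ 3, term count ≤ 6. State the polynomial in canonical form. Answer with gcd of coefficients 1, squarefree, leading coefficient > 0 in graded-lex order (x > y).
2*x^2 - 2*y^2 - 2*x + y

1. The degree is 2 — no degree-1 curve has this shape.
2. Reading off the gridlines: among the integer gridlines, it crosses the x-axis at x ∈ {0, 1}; one y-axis crossing is at y = 0.
3. Solving for integer coefficients yields p as stated.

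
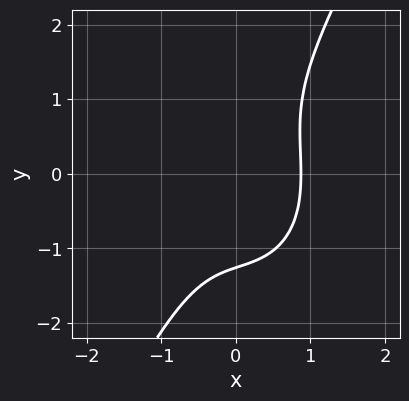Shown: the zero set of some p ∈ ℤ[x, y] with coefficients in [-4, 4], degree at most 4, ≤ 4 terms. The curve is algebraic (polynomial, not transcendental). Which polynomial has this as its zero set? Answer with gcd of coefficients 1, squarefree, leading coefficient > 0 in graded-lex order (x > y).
Degree: the shape is more complex than any degree-2 curve, so deg p = 3.
Solving for integer coefficients yields p as stated.

3*x^3 + x*y^2 - y^3 - 2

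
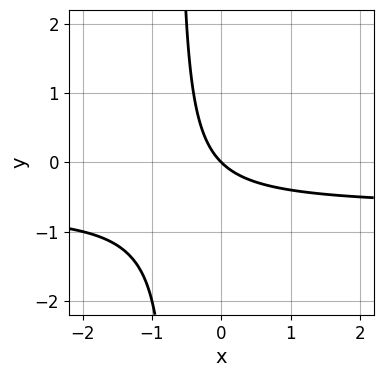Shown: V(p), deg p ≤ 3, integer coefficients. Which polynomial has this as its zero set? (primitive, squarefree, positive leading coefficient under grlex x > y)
3*x*y + 2*x + 2*y

First, degree: the shape is more complex than any degree-1 curve, so deg p = 2.
Then, from the axis intercepts and sections: one x-axis crossing is at x = 0; one y-axis crossing is at y = 0.
Finally, the integer polynomial consistent with all of this is the stated p.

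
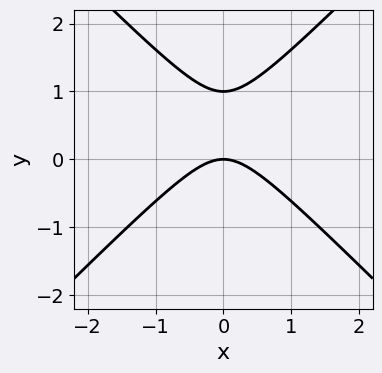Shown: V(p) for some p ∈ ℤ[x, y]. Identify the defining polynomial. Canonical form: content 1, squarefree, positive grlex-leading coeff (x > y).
x^2 - y^2 + y

(a) The degree is 2 — no degree-1 curve has this shape.
(b) Symmetries: mirror symmetry x ↦ −x ⇒ only even powers of x.
(c) Checking where it meets the axes: one x-axis crossing is at x = 0; the y-axis gridline crossings are at y ∈ {0, 1}.
(d) Together with the visible shape, these determine p as stated.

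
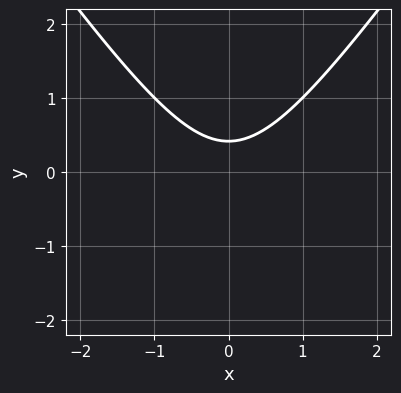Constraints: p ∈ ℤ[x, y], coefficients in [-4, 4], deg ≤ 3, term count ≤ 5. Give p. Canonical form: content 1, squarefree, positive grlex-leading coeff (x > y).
2*x^2 - y^2 - 2*y + 1

First, the degree is 2 — the shape is more complex than any degree-1 curve.
Then, symmetries: it's symmetric under x → −x, forcing even powers of x.
Then, from the axis intercepts and sections: it misses every integer gridline on the x-axis.
Finally, putting this together gives p.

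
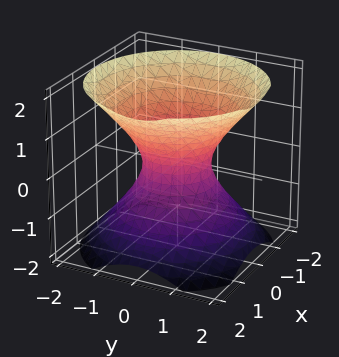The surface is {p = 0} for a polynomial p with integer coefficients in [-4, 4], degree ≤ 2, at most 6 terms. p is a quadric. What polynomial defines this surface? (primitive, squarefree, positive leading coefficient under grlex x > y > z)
First, the degree is 2 — one connected sheet with a waist; a quadric.
Then, symmetries: it's symmetric under z → −z, forcing even powers of z; the z-axis is an axis of rotation, so x and y enter only as x² + y².
Then, against the integer gridlines: no z-intercept at any integer in the box; a circular section at z = 1 has radius between 1 and 2.
Finally, the integer polynomial consistent with all of this is the stated p.

3*x^2 + 3*y^2 - 3*z^2 - 2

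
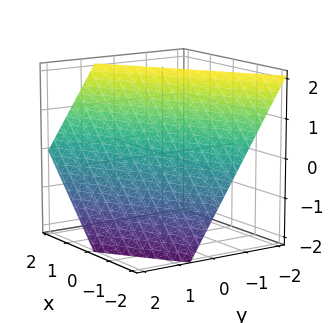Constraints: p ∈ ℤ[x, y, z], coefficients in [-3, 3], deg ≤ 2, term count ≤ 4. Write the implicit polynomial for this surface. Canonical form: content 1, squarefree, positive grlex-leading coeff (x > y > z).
1. deg p = 1.
2. From the visible intercepts: it meets the x-axis at x = -1 (among the integer gridlines); it crosses the z-axis at the gridline z = 1.
3. Putting this together gives p.

2*x - 3*y - 2*z + 2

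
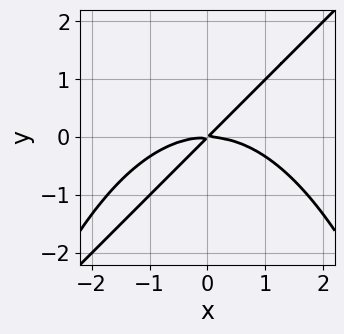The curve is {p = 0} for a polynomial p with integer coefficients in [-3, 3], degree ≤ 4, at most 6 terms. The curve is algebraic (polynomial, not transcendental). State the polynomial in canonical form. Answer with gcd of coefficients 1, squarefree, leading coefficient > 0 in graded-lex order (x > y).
1. Degree: no degree-2 curve has this shape, so deg p = 3.
2. From the visible intercepts: it meets the y-axis at y = 0 (among the integer gridlines); one x-axis crossing is at x = 0.
3. Fitting integer coefficients to these (and the overall shape) gives p.

x^3 - x^2*y + 3*x*y - 3*y^2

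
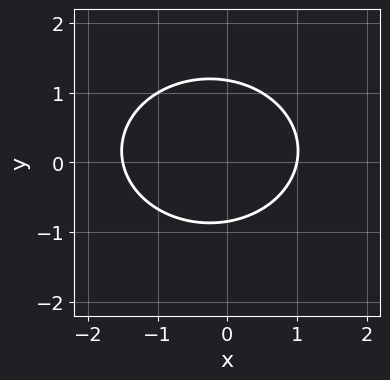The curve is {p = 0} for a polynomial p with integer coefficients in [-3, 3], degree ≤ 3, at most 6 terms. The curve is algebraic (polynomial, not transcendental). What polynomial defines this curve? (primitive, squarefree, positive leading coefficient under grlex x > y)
(a) Degree: no degree-1 curve has this shape, so deg p = 2.
(b) Observable constraints: it meets the x-axis at x = 1 (among the integer gridlines).
(c) Fitting integer coefficients to these (and the overall shape) gives p.

2*x^2 + 3*y^2 + x - y - 3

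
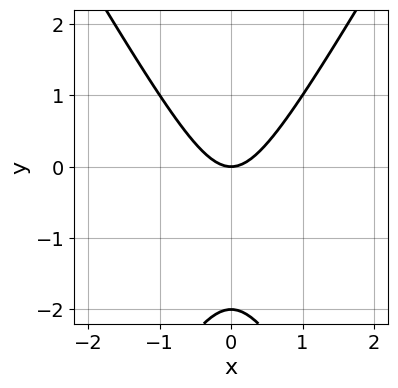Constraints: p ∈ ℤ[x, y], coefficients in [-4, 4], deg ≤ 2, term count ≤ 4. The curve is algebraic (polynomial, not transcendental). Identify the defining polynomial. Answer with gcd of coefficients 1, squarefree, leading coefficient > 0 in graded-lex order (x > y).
3*x^2 - y^2 - 2*y

Degree: no degree-1 curve has this shape, so deg p = 2.
Symmetries: it's symmetric under x → −x, forcing even powers of x.
From the visible intercepts: one x-axis crossing is at x = 0; the y-axis gridline crossings are at y ∈ {-2, 0}.
Solving for integer coefficients yields p as stated.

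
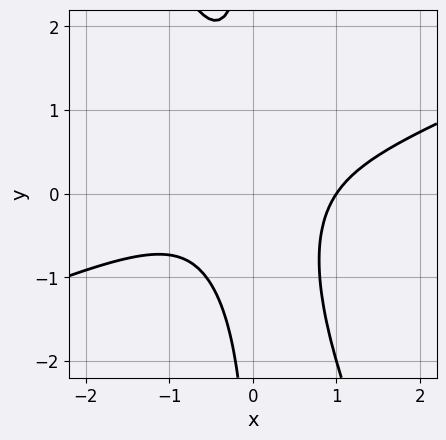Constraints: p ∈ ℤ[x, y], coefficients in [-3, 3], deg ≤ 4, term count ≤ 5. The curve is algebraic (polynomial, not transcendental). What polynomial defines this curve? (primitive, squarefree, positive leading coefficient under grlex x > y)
First, deg p = 3. No degree-2 curve has this shape.
Next, from the axis intercepts and sections: it meets the x-axis at x = 1 (among the integer gridlines); it misses every integer gridline on the y-axis.
Finally, together with the visible shape, these determine p as stated.

x^3 - 2*x^2*y - x*y^2 - 1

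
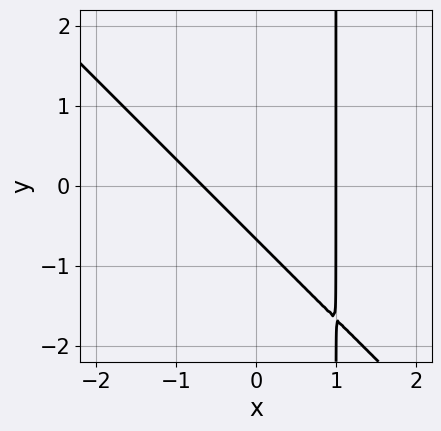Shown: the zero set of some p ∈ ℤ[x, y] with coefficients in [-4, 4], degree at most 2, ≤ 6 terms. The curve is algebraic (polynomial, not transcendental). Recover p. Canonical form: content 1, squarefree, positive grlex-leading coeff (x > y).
3*x^2 + 3*x*y - x - 3*y - 2

The degree is 2 — a generic line meets the curve in up to 2 points.
Checking where it meets the axes: it crosses the x-axis at the gridline x = 1.
Putting this together gives p.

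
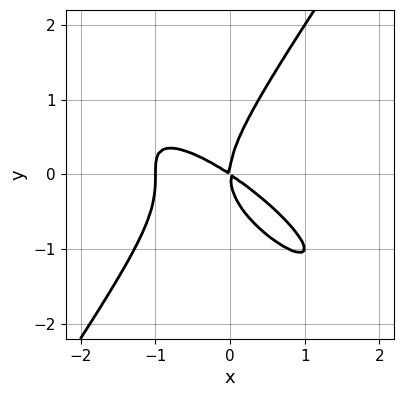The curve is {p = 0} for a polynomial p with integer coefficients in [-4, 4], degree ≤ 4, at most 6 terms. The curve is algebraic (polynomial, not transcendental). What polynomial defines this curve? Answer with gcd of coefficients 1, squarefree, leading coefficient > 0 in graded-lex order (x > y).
2*x^3 + 3*x^2*y - 2*y^3 + 2*x^2 + 3*x*y

First, the degree is 3 — no degree-2 curve has this shape.
Then, against the integer gridlines: among the integer gridlines, it crosses the x-axis at x ∈ {-1, 0}; it meets the y-axis at y = 0 (among the integer gridlines).
Finally, solving for integer coefficients yields p as stated.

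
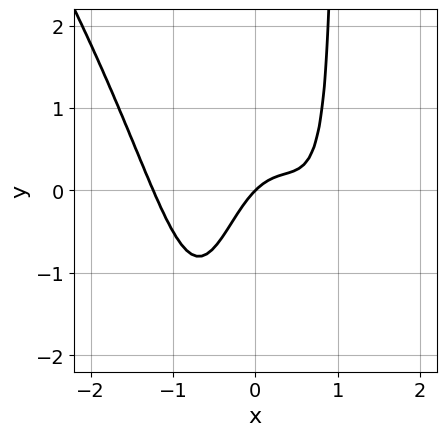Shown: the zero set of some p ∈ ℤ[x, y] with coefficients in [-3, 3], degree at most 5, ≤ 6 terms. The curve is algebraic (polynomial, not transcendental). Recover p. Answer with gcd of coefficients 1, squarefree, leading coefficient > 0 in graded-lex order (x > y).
First, deg p = 4. A generic line meets the curve in up to 4 points.
Next, observable constraints: one y-axis crossing is at y = 0; one x-axis crossing is at x = 0.
Finally, matching integer coefficients to the picture gives p.

3*x^4 + 2*x^3*y - 3*x^2 + 2*x - 2*y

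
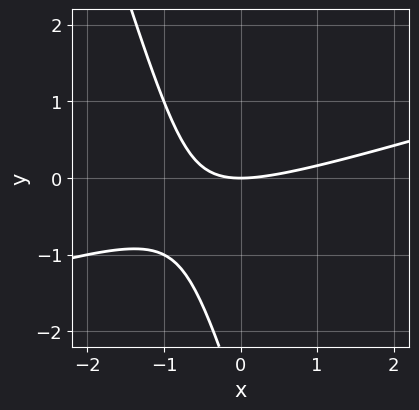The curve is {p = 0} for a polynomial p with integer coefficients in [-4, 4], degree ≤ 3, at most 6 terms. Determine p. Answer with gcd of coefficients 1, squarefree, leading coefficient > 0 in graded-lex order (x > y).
First, deg p = 2. No degree-1 curve has this shape.
Next, against the integer gridlines: it crosses the x-axis at the gridline x = 0; it meets the y-axis at y = 0 (among the integer gridlines).
Finally, the integer polynomial consistent with all of this is the stated p.

x^2 - 3*x*y - y^2 - 3*y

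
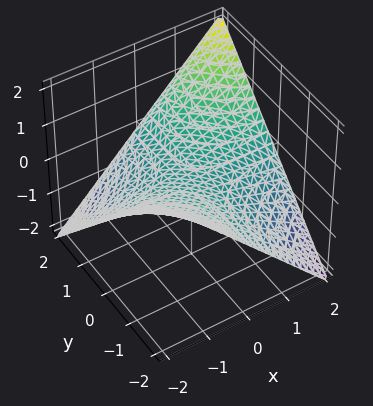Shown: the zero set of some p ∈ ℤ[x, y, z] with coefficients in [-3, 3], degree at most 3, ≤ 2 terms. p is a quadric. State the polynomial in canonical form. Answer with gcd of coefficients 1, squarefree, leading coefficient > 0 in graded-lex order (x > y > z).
x*y - 2*z

Degree: a saddle surface; a quadric, so deg p = 2.
From the visible intercepts: the visible x-axis segment lies entirely on the surface; the visible y-axis segment lies entirely on the surface; it meets the z-axis at z = 0 (among the integer gridlines).
The integer polynomial consistent with all of this is the stated p.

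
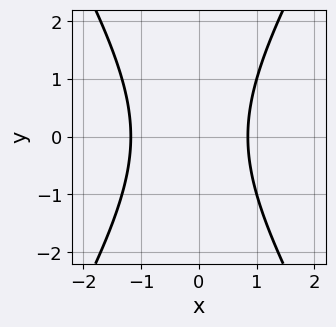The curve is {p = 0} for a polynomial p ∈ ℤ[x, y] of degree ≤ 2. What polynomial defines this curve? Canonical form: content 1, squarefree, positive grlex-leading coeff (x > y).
(a) deg p = 2. A generic line meets the curve in up to 2 points.
(b) Symmetries: it's symmetric under y → −y, forcing even powers of y.
(c) From the axis intercepts and sections: it misses every integer gridline on the y-axis.
(d) Fitting integer coefficients to these (and the overall shape) gives p.

3*x^2 - y^2 + x - 3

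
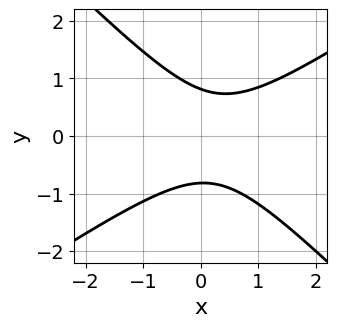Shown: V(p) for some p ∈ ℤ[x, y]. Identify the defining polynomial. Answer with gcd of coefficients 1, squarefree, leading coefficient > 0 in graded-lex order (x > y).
2*x^2 - x*y - 3*y^2 - x + 2

(a) deg p = 2. The shape is more complex than any degree-1 curve.
(b) From the axis intercepts and sections: no x-intercept at any integer in the box.
(c) Assembling these constraints gives the stated polynomial.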